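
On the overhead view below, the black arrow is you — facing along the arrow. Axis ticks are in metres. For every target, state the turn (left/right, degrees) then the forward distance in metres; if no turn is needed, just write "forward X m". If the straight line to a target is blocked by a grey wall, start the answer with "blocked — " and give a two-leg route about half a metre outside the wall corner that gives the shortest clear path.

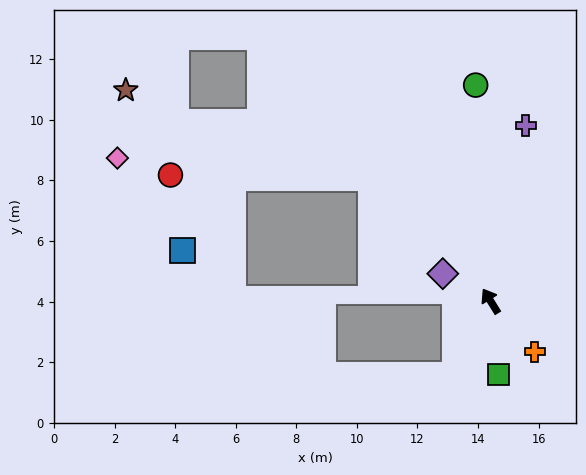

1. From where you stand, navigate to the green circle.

turn right 28°, forward 7.1 m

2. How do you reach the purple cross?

turn right 43°, forward 5.9 m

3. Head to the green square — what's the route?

turn left 154°, forward 2.4 m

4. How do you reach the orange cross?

turn right 171°, forward 2.2 m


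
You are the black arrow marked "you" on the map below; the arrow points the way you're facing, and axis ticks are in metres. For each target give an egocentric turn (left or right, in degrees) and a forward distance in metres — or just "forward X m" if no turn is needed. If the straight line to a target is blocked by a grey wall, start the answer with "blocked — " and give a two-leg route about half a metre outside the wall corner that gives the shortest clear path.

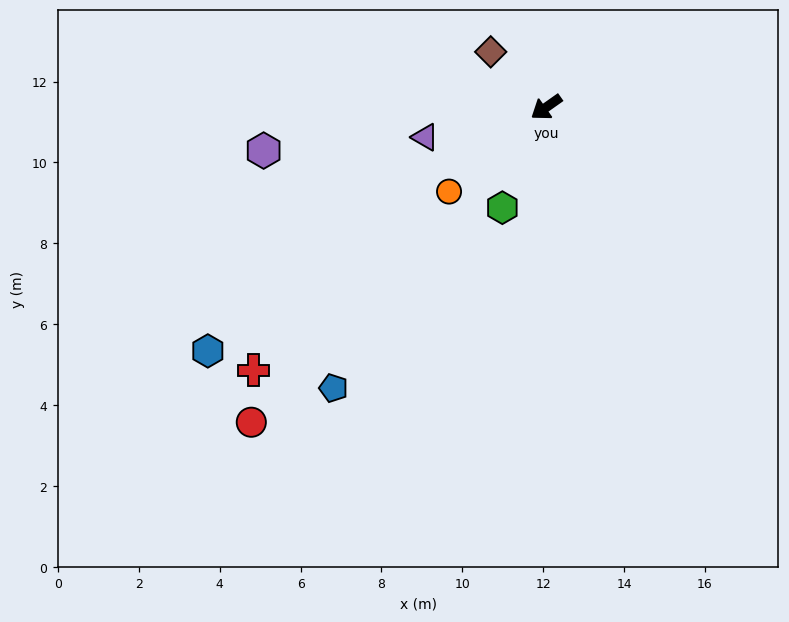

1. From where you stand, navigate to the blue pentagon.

turn left 18°, forward 8.7 m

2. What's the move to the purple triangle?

turn right 21°, forward 3.1 m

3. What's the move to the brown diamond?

turn right 80°, forward 1.9 m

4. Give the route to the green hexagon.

turn left 31°, forward 2.7 m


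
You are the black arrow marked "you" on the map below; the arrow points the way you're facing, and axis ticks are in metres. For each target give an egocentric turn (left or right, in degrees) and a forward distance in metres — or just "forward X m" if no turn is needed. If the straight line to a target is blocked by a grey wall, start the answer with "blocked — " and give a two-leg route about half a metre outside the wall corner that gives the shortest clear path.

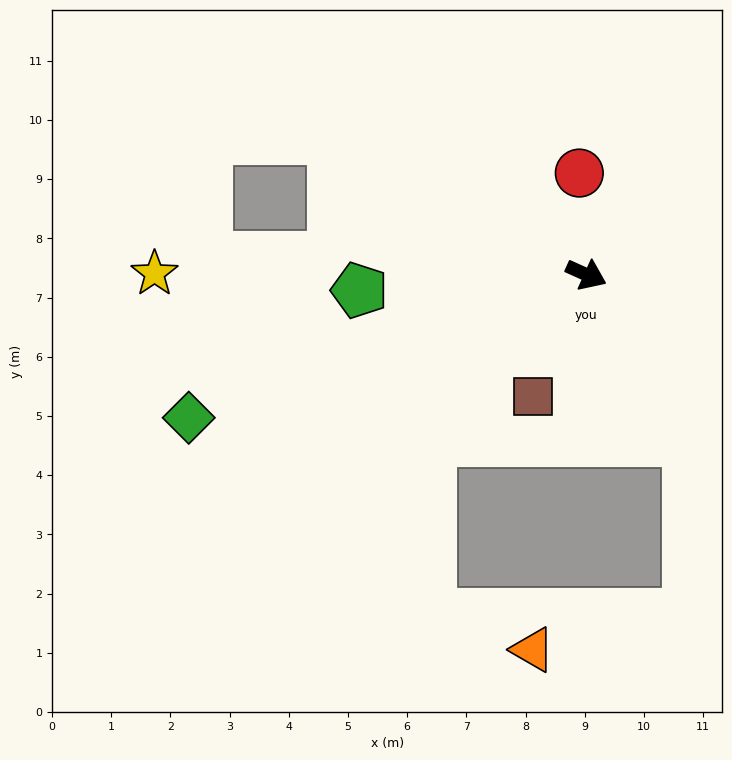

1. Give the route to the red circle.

turn left 118°, forward 1.7 m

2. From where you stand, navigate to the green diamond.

turn right 136°, forward 7.1 m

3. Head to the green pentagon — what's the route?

turn right 152°, forward 3.8 m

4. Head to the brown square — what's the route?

turn right 89°, forward 2.3 m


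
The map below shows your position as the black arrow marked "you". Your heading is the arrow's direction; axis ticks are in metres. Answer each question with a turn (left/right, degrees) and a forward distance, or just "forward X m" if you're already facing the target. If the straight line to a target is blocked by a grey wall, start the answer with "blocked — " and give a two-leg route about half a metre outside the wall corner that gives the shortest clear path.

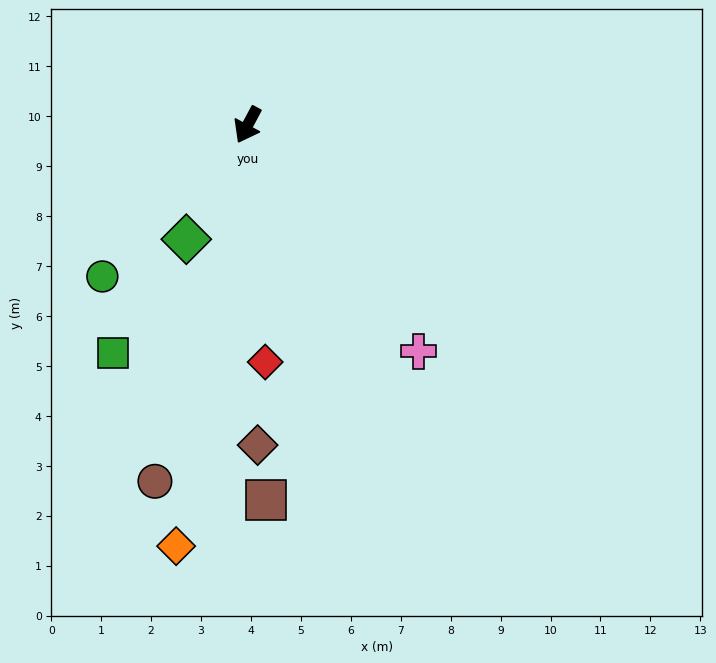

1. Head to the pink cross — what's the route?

turn left 65°, forward 5.7 m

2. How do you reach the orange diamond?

turn left 19°, forward 8.6 m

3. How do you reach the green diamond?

forward 2.6 m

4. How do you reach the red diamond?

turn left 32°, forward 4.8 m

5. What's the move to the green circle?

turn right 16°, forward 4.2 m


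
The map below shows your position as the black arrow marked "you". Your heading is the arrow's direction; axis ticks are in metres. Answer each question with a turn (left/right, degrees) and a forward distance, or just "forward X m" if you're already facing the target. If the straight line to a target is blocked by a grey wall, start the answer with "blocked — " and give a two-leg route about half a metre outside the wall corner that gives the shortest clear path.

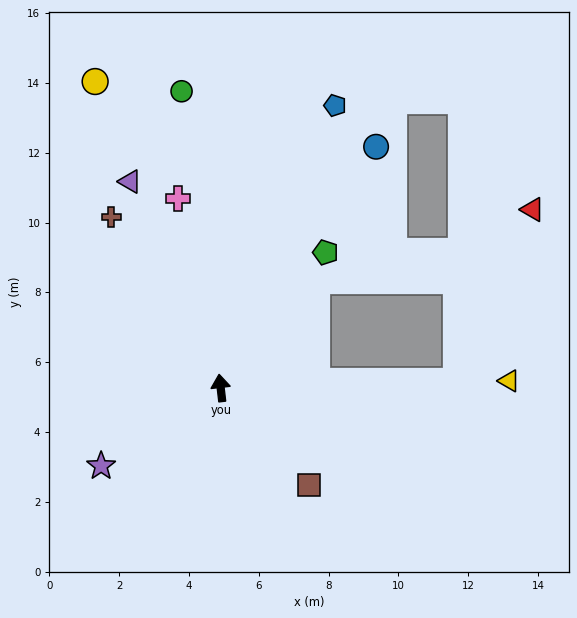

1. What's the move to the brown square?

turn right 144°, forward 3.8 m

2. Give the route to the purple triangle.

turn left 17°, forward 6.5 m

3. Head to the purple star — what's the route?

turn left 117°, forward 4.1 m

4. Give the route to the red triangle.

blocked — turn right 95°, forward 6.8 m, then turn left 65°, forward 5.4 m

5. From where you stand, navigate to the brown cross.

turn left 26°, forward 5.8 m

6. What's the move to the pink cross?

turn left 6°, forward 5.6 m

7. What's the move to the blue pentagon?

turn right 29°, forward 8.7 m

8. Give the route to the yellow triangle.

turn right 95°, forward 8.3 m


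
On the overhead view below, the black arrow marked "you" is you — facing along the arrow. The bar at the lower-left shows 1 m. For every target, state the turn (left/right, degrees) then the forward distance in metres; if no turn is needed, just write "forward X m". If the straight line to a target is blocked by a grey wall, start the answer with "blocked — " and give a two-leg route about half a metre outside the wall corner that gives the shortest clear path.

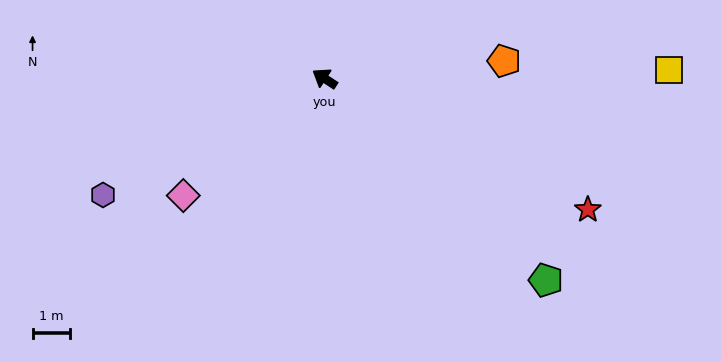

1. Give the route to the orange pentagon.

turn right 141°, forward 4.8 m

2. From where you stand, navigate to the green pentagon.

turn left 171°, forward 8.0 m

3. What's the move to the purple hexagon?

turn left 61°, forward 6.7 m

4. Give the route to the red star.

turn right 173°, forward 7.9 m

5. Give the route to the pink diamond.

turn left 73°, forward 4.9 m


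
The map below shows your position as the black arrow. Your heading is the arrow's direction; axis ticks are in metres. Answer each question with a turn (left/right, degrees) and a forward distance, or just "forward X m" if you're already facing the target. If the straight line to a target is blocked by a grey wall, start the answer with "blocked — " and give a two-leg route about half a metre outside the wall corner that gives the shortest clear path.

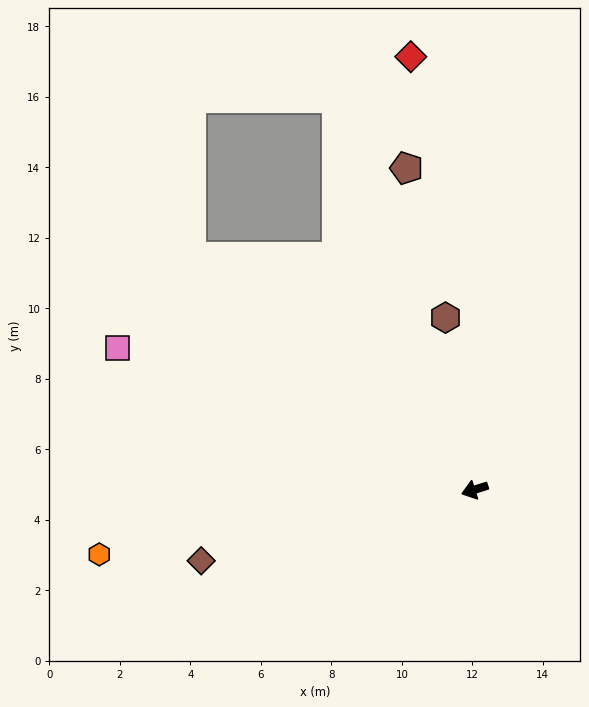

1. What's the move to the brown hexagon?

turn right 98°, forward 5.0 m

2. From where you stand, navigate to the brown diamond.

turn right 3°, forward 8.0 m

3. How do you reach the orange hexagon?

turn right 8°, forward 10.8 m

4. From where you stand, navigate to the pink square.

turn right 39°, forward 10.9 m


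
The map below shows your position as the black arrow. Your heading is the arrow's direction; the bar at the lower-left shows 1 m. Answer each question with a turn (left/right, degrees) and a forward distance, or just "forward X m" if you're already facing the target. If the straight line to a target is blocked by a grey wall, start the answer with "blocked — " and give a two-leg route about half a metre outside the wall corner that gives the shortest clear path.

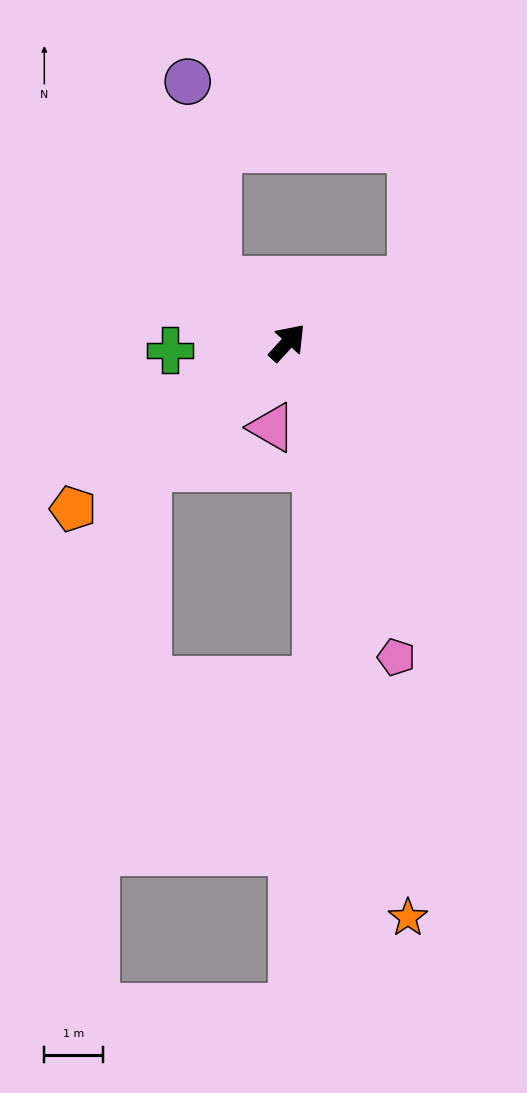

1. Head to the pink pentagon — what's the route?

turn right 118°, forward 5.6 m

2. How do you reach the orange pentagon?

turn left 170°, forward 4.6 m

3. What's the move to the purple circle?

blocked — turn left 92°, forward 1.6 m, then turn right 41°, forward 3.4 m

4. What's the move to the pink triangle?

turn right 148°, forward 1.5 m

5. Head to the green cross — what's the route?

turn left 136°, forward 2.0 m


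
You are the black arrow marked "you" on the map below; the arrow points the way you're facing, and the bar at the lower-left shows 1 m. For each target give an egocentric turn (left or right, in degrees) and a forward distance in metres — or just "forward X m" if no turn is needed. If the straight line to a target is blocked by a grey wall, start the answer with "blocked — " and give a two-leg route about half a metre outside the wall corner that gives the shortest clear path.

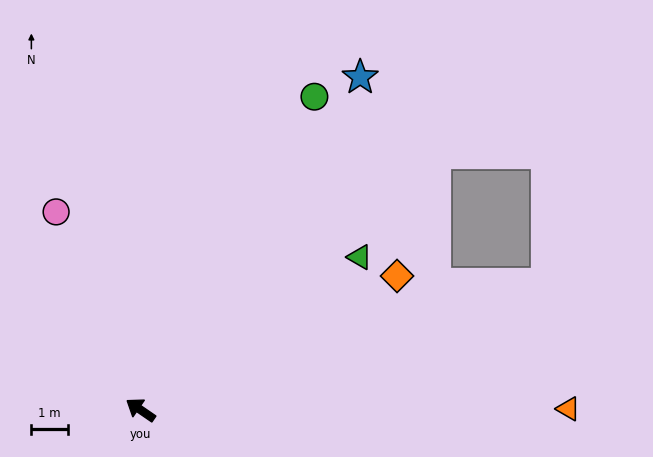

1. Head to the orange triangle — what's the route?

turn right 145°, forward 11.6 m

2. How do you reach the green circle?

turn right 85°, forward 9.7 m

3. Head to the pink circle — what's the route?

turn right 32°, forward 5.9 m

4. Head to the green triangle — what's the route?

turn right 111°, forward 7.3 m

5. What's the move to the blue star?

turn right 89°, forward 10.8 m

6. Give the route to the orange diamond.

turn right 118°, forward 7.9 m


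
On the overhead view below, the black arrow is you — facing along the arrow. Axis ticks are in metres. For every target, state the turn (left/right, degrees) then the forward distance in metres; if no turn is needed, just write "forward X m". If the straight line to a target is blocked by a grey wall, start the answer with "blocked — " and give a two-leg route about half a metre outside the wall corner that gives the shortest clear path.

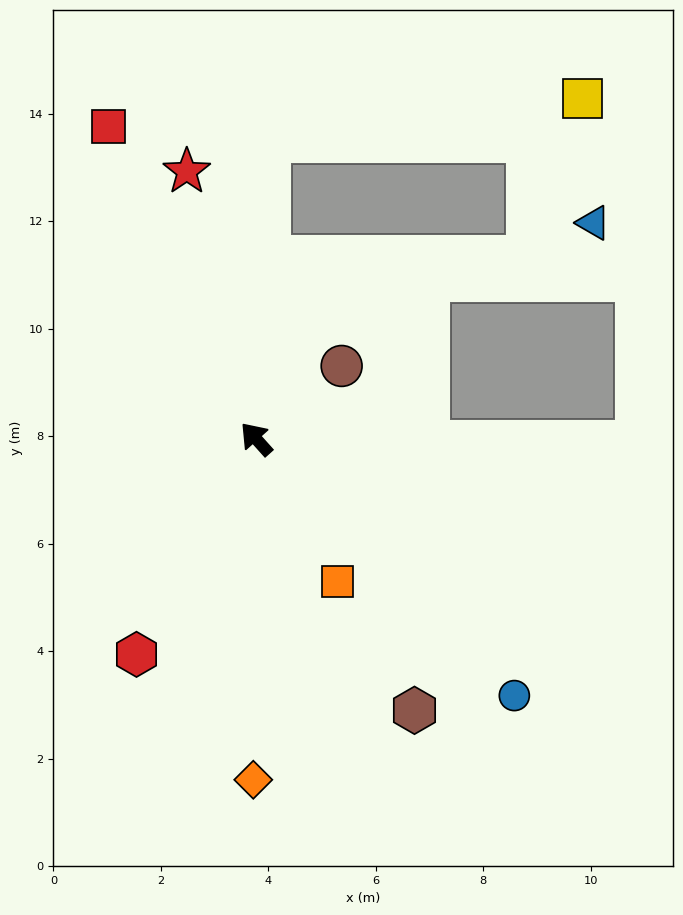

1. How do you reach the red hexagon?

turn left 109°, forward 4.6 m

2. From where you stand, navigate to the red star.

turn right 27°, forward 5.1 m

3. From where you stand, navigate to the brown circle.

turn right 91°, forward 2.1 m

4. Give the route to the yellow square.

blocked — turn right 44°, forward 5.6 m, then turn right 80°, forward 5.9 m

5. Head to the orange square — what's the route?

turn left 168°, forward 3.1 m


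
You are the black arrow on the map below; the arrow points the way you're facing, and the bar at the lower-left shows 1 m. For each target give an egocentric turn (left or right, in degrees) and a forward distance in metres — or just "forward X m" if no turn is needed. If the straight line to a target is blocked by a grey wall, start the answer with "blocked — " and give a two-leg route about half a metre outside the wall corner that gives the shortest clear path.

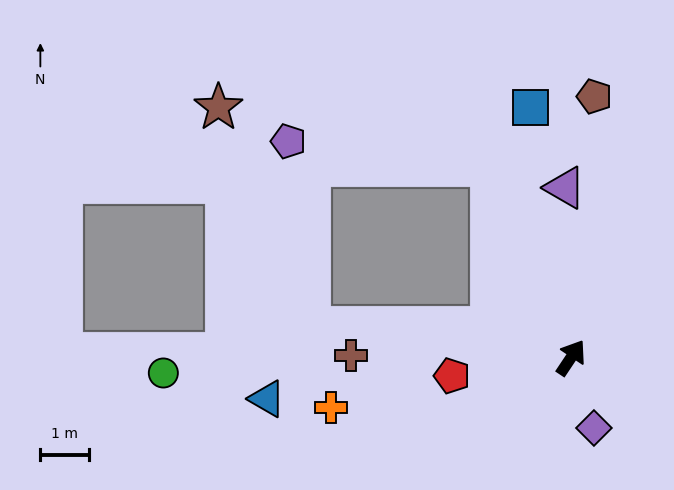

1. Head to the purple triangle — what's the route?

turn left 36°, forward 3.5 m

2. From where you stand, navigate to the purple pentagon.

blocked — turn left 56°, forward 4.3 m, then turn left 61°, forward 4.2 m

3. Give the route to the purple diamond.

turn right 128°, forward 1.5 m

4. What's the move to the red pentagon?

turn left 132°, forward 2.5 m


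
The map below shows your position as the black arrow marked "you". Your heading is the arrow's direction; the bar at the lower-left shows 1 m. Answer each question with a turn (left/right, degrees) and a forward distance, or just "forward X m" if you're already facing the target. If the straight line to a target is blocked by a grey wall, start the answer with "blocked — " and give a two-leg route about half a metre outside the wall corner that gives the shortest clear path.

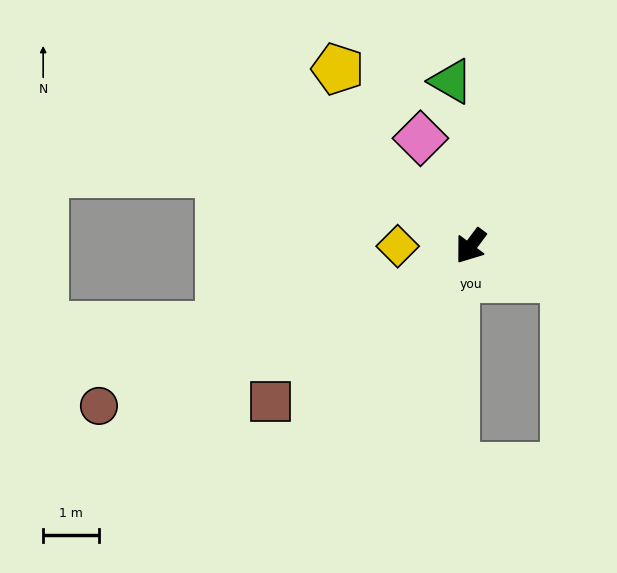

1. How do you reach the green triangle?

turn right 137°, forward 3.0 m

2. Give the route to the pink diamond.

turn right 118°, forward 2.1 m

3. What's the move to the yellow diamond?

turn right 53°, forward 1.3 m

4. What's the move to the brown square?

turn right 15°, forward 4.6 m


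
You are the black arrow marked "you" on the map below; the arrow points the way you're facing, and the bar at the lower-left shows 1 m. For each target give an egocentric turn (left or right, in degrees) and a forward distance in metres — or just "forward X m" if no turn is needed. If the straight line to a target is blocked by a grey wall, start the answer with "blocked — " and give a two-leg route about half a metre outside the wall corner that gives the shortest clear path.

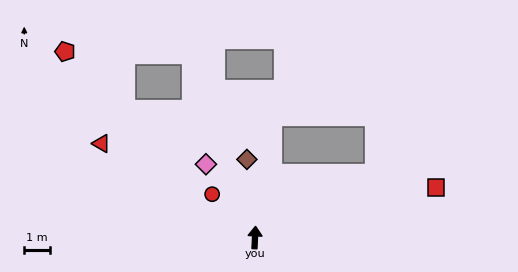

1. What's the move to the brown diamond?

turn left 9°, forward 3.1 m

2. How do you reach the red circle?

turn left 48°, forward 2.4 m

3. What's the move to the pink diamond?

turn left 37°, forward 3.5 m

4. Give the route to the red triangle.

turn left 61°, forward 7.1 m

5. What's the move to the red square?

turn right 72°, forward 7.4 m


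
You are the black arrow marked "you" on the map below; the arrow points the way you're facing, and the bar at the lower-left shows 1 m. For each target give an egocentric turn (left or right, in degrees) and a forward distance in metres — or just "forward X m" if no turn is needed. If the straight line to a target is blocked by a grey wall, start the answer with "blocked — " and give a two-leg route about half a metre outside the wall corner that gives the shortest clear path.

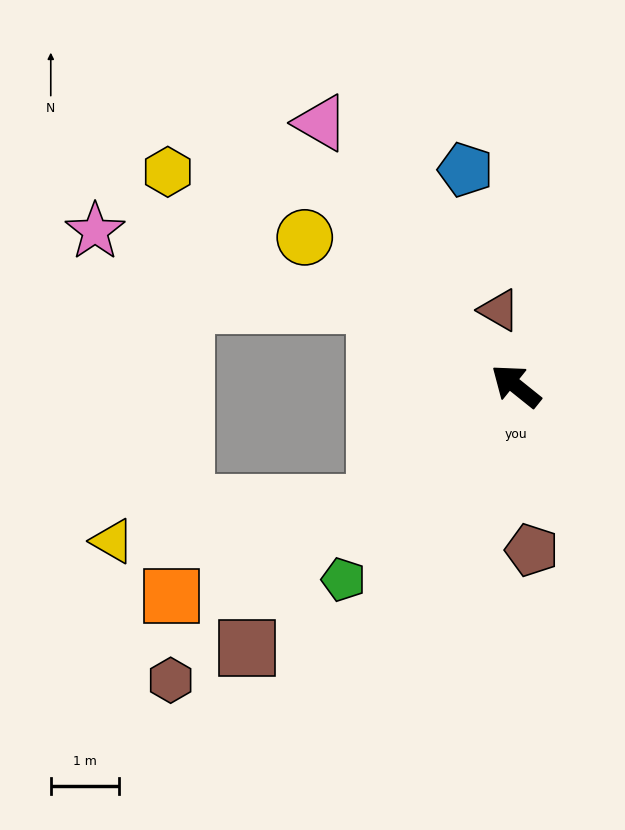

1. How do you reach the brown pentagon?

turn left 134°, forward 2.4 m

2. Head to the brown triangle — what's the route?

turn right 39°, forward 1.1 m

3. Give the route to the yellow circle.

turn left 4°, forward 3.8 m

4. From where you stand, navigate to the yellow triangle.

blocked — turn left 79°, forward 2.7 m, then turn right 32°, forward 3.9 m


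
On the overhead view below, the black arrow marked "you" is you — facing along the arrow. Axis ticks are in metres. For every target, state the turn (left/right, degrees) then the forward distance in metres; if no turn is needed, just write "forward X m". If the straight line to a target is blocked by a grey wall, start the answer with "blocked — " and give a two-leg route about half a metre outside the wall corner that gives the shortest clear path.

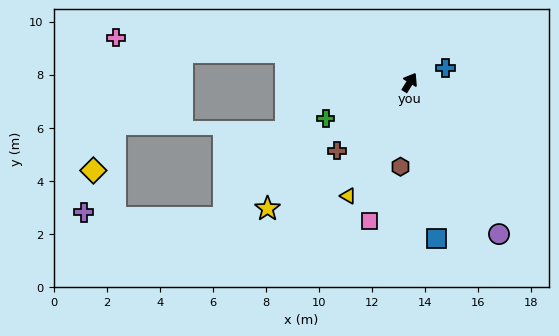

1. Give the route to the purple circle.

turn right 118°, forward 6.6 m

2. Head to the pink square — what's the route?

turn right 165°, forward 5.4 m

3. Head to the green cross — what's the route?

turn left 145°, forward 3.4 m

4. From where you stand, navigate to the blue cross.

turn right 36°, forward 1.4 m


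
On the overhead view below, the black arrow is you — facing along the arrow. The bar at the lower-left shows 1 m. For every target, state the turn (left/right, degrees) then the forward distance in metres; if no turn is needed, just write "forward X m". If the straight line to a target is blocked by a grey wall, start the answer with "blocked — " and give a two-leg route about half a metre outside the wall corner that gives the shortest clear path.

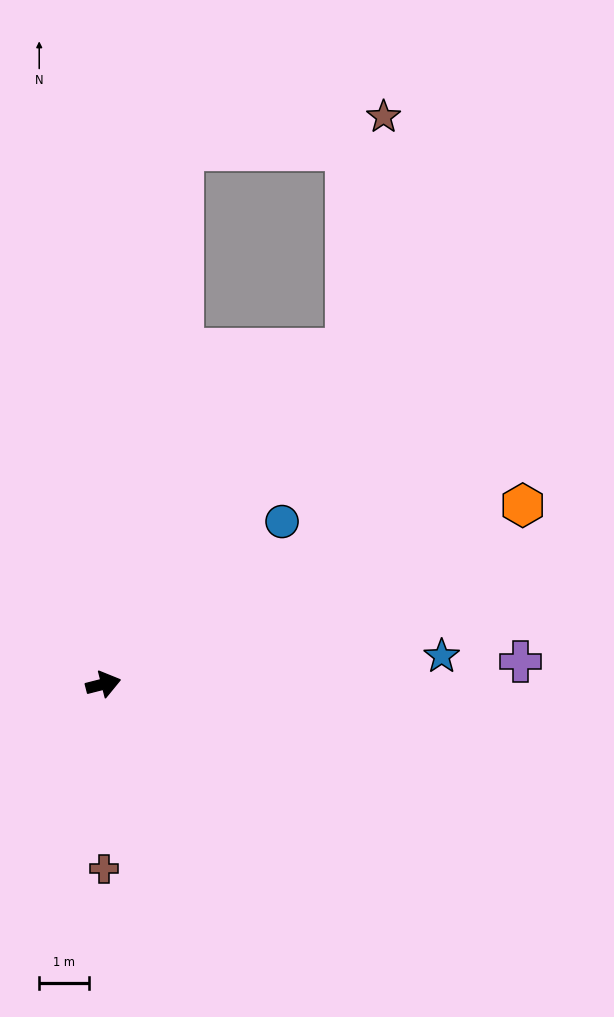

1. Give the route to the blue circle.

turn left 28°, forward 4.8 m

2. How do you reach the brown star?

blocked — turn left 40°, forward 8.3 m, then turn left 27°, forward 4.7 m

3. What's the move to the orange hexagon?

turn left 9°, forward 9.1 m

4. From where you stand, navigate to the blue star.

turn right 10°, forward 6.8 m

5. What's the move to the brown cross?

turn right 104°, forward 3.7 m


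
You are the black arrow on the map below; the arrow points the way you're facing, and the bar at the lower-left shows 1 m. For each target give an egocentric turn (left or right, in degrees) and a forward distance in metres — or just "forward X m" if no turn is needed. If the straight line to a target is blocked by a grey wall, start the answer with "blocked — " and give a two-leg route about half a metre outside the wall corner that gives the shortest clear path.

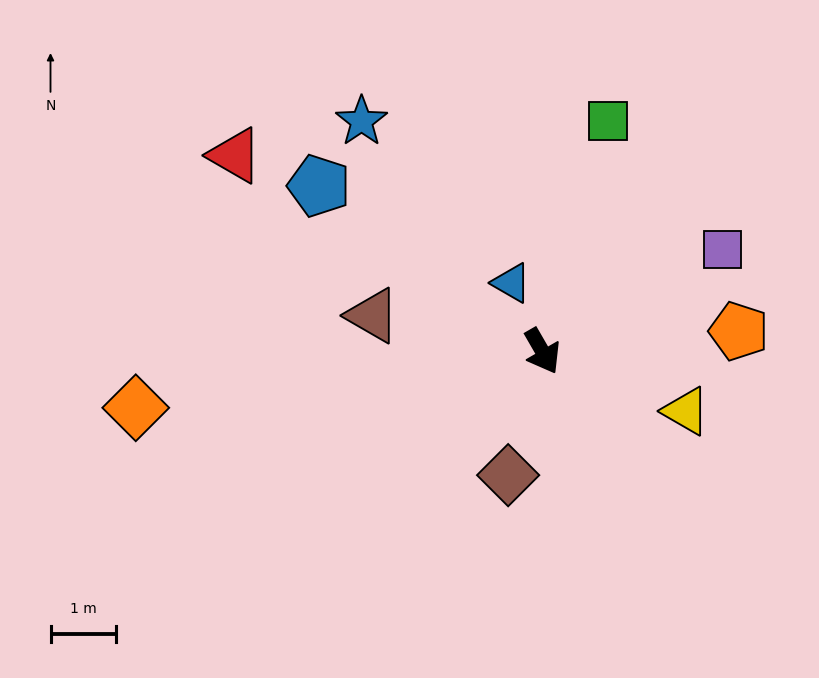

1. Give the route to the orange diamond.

turn right 112°, forward 6.2 m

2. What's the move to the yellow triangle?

turn left 37°, forward 2.4 m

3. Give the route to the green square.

turn left 134°, forward 3.6 m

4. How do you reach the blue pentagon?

turn right 157°, forward 4.2 m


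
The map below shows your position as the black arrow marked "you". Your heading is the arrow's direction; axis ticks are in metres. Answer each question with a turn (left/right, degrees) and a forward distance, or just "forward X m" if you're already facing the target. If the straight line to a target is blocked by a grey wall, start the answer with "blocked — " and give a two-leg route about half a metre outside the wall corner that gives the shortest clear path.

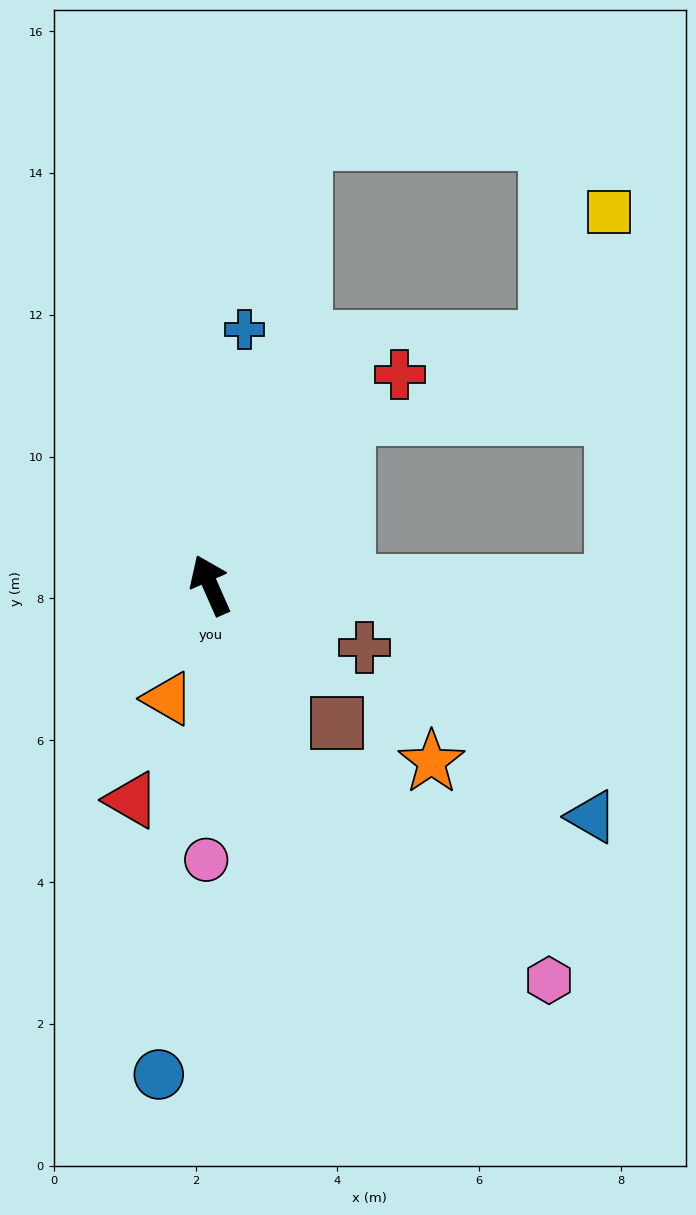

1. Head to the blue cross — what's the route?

turn right 31°, forward 3.6 m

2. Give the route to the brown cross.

turn right 136°, forward 2.3 m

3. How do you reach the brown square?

turn right 161°, forward 2.6 m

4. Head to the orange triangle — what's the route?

turn left 136°, forward 1.7 m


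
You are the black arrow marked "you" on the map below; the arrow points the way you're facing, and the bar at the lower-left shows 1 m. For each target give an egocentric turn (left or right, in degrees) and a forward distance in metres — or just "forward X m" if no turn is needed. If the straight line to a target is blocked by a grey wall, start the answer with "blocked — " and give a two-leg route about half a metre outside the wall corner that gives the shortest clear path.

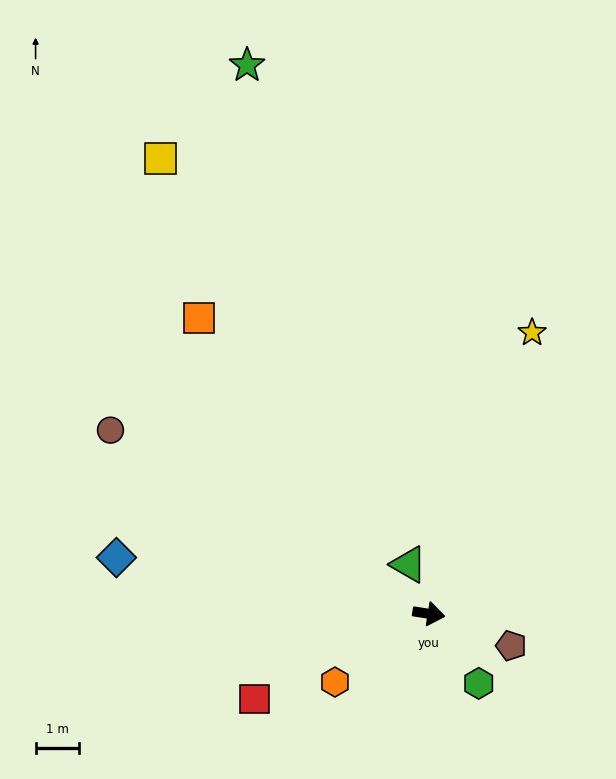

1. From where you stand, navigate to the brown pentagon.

turn right 12°, forward 2.0 m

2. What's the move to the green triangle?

turn left 121°, forward 1.2 m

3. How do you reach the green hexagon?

turn right 45°, forward 2.0 m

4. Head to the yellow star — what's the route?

turn left 79°, forward 6.9 m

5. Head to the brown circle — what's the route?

turn left 159°, forward 8.5 m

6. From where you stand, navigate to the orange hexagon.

turn right 135°, forward 2.7 m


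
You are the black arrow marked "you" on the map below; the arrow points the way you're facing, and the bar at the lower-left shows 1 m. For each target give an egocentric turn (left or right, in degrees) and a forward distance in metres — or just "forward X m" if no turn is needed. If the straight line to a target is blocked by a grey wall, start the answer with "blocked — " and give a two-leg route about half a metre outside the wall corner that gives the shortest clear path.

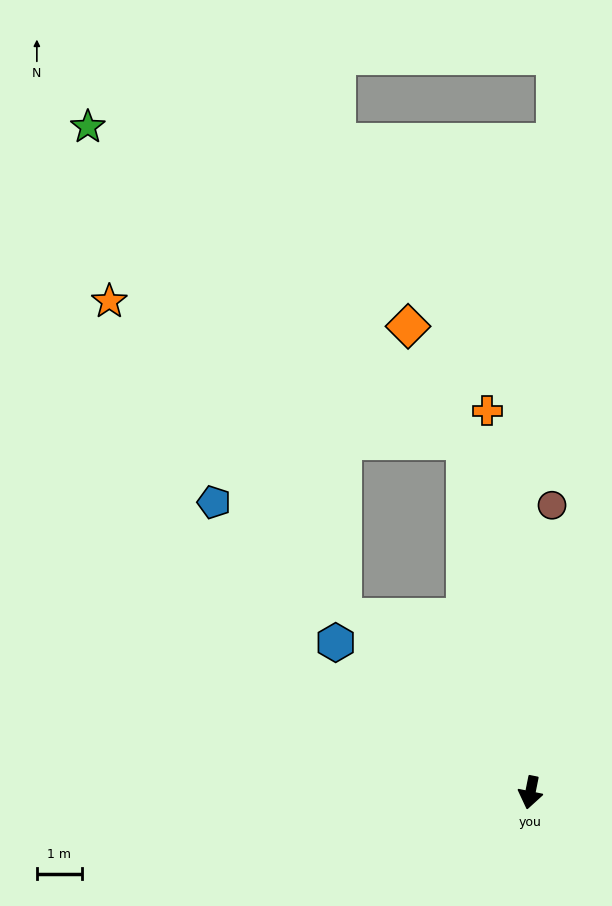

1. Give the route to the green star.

blocked — turn right 158°, forward 8.0 m, then turn left 40°, forward 11.0 m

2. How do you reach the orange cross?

turn right 162°, forward 8.6 m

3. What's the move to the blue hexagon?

turn right 116°, forward 5.5 m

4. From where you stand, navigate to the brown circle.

turn right 173°, forward 6.4 m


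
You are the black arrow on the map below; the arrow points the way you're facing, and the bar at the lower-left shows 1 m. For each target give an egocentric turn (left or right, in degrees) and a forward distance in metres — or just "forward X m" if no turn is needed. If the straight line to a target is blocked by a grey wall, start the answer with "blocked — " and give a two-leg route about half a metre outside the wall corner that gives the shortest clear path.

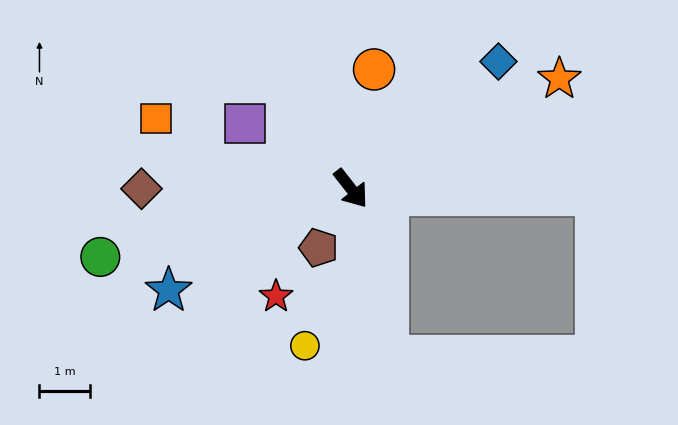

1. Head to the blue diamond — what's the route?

turn left 93°, forward 3.8 m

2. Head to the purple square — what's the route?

turn right 160°, forward 2.4 m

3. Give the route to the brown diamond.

turn right 128°, forward 4.1 m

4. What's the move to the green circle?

turn right 113°, forward 5.1 m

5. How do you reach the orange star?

turn left 80°, forward 4.6 m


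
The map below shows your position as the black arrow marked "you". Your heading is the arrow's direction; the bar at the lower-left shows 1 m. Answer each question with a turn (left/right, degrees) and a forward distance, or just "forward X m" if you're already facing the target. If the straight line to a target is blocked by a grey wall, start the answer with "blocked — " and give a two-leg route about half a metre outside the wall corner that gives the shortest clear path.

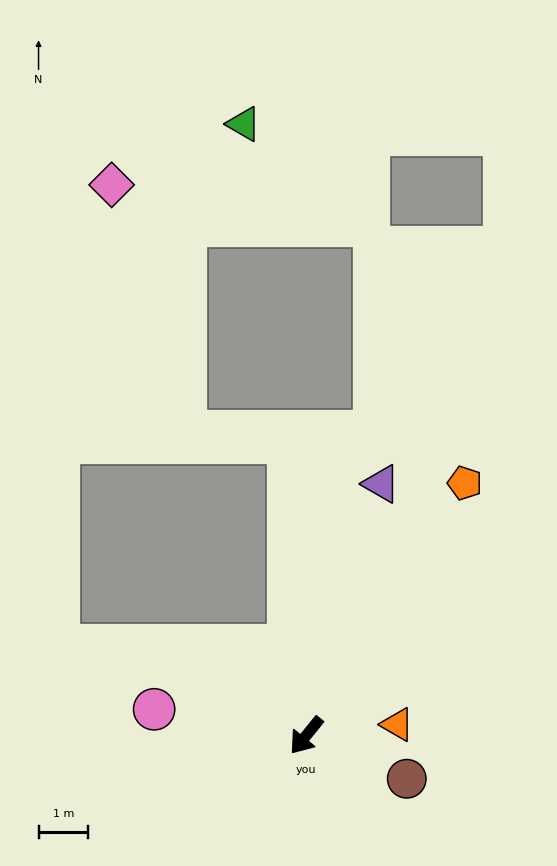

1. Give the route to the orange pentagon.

turn right 173°, forward 6.0 m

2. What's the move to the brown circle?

turn left 106°, forward 2.2 m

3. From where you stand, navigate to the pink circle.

turn right 61°, forward 3.1 m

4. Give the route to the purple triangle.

turn right 158°, forward 5.3 m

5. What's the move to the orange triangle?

turn left 136°, forward 1.9 m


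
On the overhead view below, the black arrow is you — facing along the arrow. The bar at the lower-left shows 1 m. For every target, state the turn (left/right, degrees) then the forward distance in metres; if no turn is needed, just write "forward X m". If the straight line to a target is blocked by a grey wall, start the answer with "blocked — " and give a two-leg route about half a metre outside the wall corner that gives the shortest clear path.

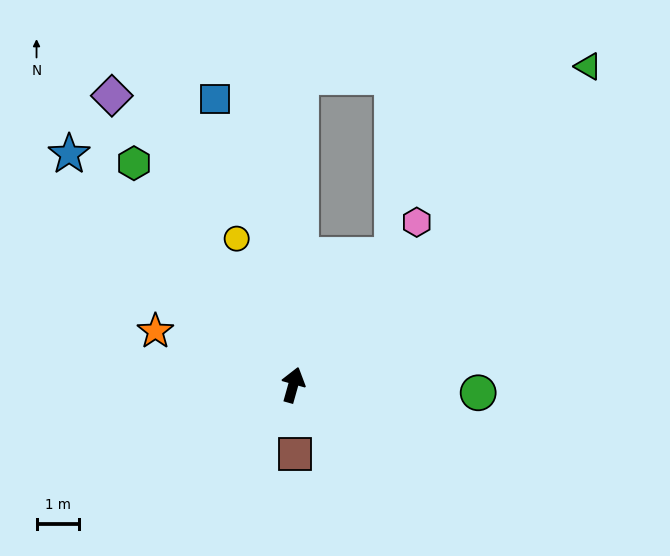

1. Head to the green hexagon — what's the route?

turn left 51°, forward 6.4 m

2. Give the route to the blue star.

turn left 60°, forward 7.5 m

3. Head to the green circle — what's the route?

turn right 77°, forward 4.3 m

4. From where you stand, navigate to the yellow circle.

turn left 37°, forward 3.7 m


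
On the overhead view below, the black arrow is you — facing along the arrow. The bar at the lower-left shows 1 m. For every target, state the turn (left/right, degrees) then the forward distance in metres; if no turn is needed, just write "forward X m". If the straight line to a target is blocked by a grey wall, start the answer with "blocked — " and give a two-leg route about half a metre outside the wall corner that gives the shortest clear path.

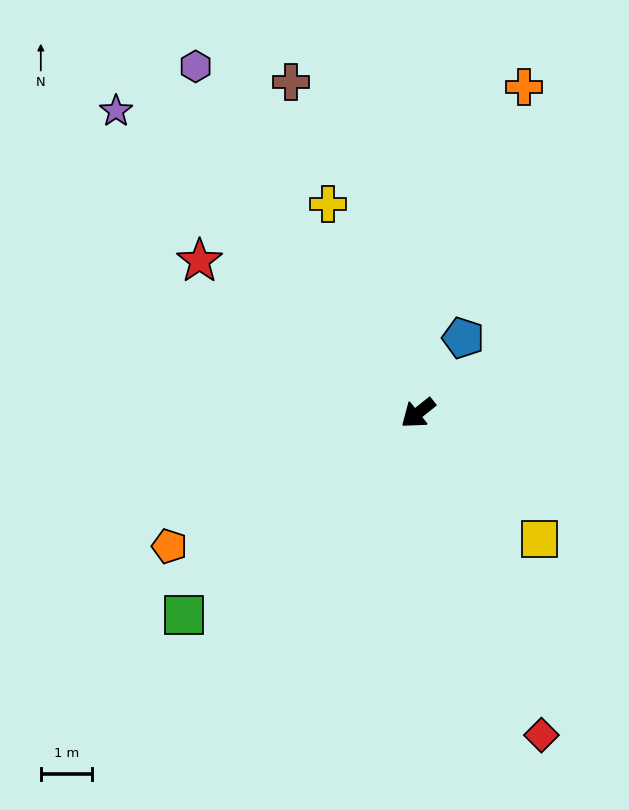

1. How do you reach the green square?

turn left 2°, forward 6.1 m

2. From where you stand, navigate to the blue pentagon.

turn right 160°, forward 1.7 m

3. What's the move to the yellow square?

turn left 95°, forward 3.5 m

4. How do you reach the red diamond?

turn left 72°, forward 6.8 m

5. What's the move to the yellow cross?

turn right 105°, forward 4.5 m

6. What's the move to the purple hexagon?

turn right 96°, forward 8.1 m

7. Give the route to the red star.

turn right 74°, forward 5.2 m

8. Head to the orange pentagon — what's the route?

turn right 10°, forward 5.6 m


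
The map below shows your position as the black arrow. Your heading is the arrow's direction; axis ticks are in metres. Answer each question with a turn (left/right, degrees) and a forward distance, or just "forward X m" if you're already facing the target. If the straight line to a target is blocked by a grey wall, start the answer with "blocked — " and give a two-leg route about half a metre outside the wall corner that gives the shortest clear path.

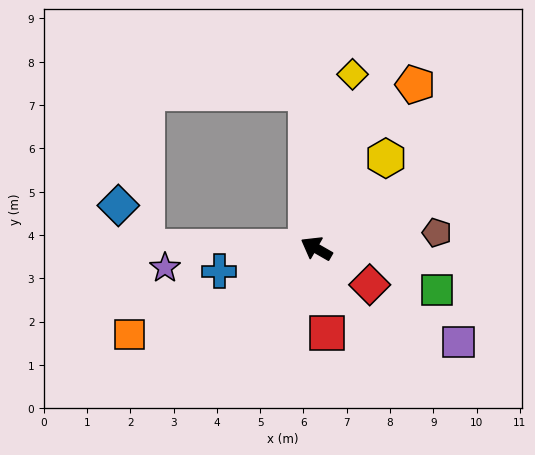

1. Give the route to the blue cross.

turn left 43°, forward 2.3 m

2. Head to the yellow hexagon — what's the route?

turn right 98°, forward 2.6 m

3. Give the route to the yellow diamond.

turn right 72°, forward 4.1 m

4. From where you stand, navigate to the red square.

turn left 127°, forward 2.0 m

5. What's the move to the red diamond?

turn left 176°, forward 1.5 m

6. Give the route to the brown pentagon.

turn right 143°, forward 2.8 m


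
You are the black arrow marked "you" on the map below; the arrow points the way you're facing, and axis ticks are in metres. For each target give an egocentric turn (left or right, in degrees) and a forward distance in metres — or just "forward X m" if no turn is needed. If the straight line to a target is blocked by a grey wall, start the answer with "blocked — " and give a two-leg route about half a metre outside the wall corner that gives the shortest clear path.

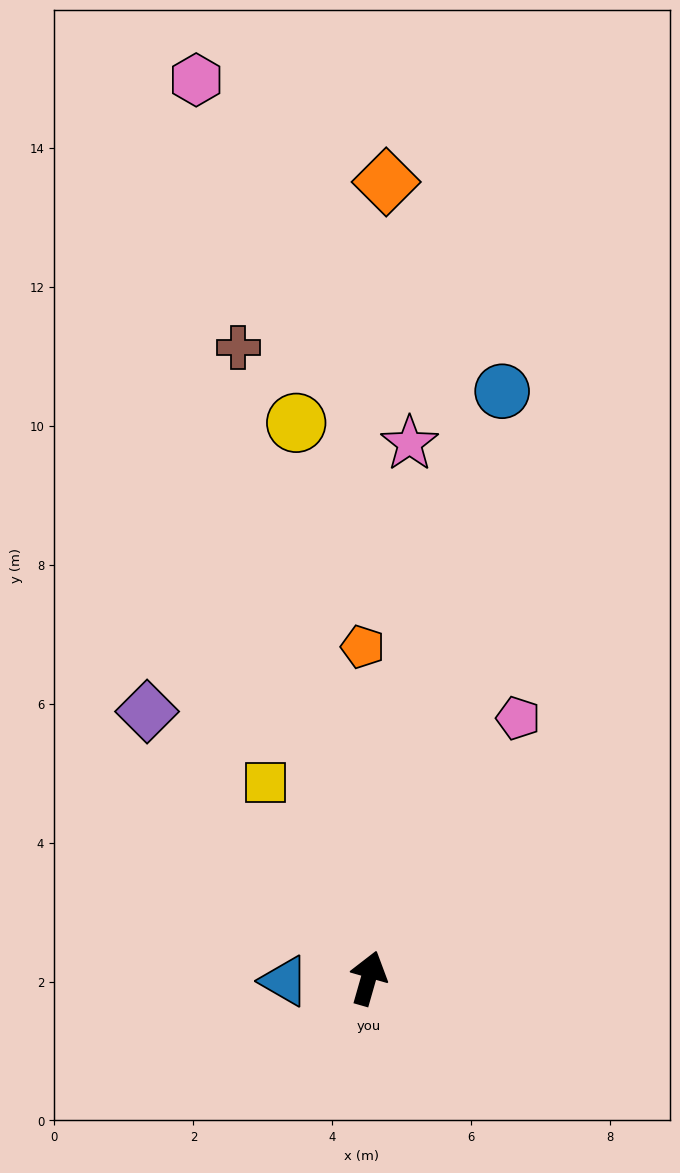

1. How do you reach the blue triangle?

turn left 108°, forward 1.2 m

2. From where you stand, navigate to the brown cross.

turn left 28°, forward 9.3 m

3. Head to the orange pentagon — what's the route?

turn left 17°, forward 4.8 m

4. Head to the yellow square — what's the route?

turn left 44°, forward 3.2 m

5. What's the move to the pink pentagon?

turn right 14°, forward 4.3 m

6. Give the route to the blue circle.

turn left 3°, forward 8.7 m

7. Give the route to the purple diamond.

turn left 56°, forward 5.0 m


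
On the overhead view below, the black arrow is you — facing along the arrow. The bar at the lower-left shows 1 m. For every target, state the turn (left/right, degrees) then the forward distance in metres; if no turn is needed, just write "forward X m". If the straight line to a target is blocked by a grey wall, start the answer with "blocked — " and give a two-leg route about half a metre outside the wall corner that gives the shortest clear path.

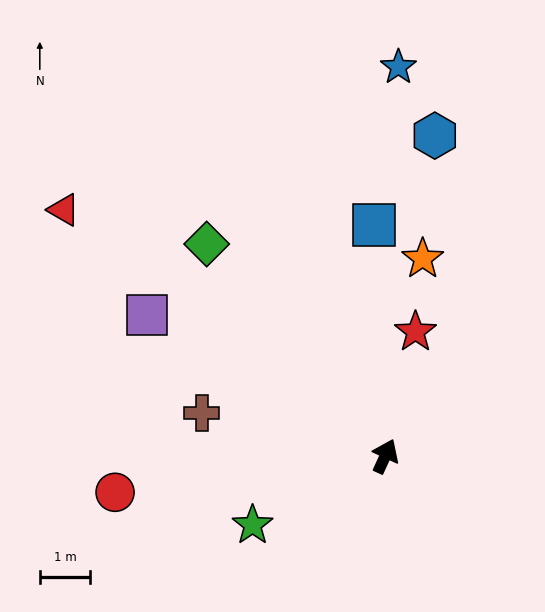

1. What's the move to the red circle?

turn left 122°, forward 5.4 m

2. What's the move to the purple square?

turn left 84°, forward 5.5 m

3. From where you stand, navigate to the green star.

turn left 142°, forward 3.0 m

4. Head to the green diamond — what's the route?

turn left 65°, forward 5.5 m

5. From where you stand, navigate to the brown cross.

turn left 101°, forward 3.7 m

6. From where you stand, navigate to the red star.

turn left 11°, forward 2.5 m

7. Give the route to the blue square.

turn left 27°, forward 4.6 m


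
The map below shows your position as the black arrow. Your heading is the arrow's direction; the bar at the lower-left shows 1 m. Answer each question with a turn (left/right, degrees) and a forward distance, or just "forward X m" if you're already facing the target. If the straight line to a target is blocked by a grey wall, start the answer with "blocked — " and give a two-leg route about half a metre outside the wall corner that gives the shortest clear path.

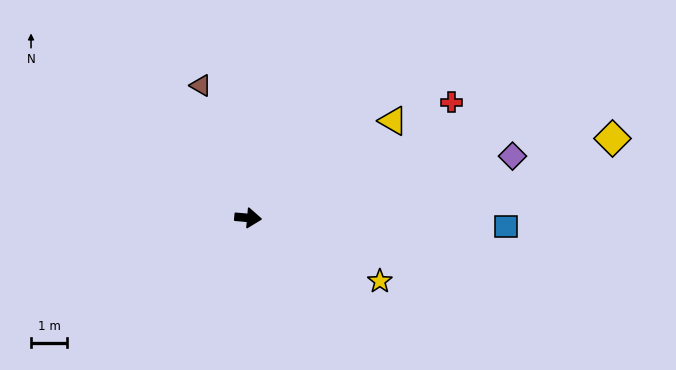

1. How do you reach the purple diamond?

turn left 18°, forward 7.6 m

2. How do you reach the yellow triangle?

turn left 39°, forward 4.9 m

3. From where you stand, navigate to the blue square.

turn left 3°, forward 7.2 m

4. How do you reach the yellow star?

turn right 21°, forward 4.1 m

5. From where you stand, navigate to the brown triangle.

turn left 115°, forward 3.9 m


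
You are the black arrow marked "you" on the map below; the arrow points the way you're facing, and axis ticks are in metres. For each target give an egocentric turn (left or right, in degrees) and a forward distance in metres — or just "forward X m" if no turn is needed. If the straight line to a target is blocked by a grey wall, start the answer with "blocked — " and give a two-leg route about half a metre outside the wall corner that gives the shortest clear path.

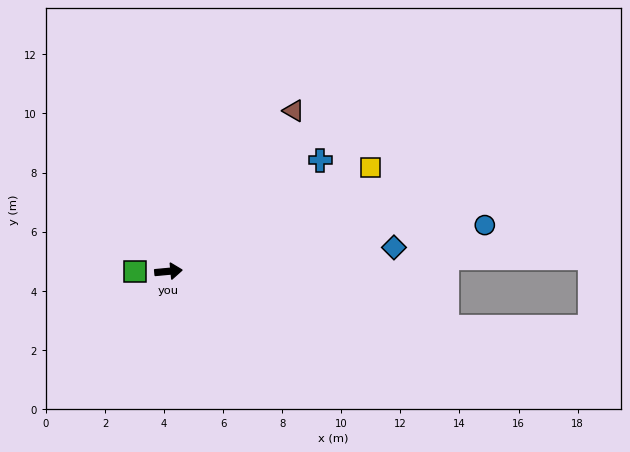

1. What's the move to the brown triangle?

turn left 47°, forward 6.9 m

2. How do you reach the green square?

turn left 175°, forward 1.1 m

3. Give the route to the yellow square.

turn left 22°, forward 7.7 m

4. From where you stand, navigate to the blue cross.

turn left 31°, forward 6.4 m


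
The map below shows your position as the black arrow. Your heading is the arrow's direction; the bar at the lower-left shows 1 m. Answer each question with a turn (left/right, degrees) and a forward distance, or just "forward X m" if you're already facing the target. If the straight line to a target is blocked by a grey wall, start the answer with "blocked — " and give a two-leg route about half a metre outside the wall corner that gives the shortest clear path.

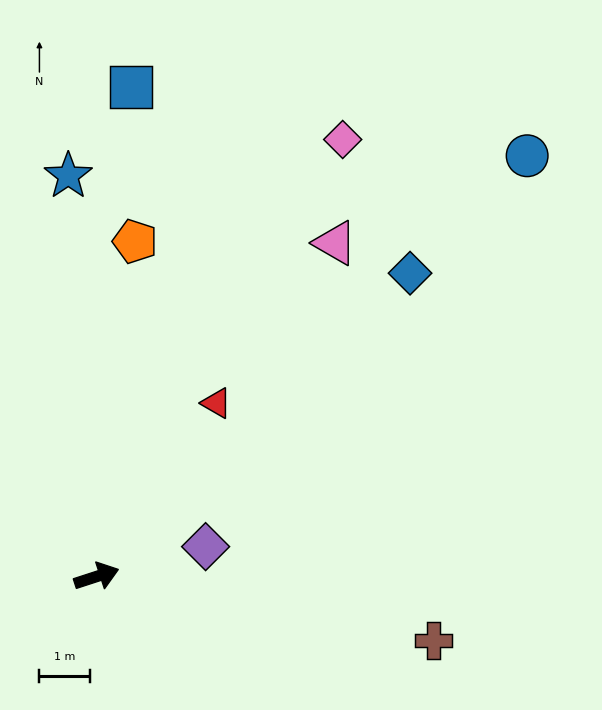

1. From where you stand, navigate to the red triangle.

turn left 37°, forward 4.1 m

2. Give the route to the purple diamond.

turn right 3°, forward 2.2 m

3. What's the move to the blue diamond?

turn left 26°, forward 8.6 m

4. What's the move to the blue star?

turn left 76°, forward 7.9 m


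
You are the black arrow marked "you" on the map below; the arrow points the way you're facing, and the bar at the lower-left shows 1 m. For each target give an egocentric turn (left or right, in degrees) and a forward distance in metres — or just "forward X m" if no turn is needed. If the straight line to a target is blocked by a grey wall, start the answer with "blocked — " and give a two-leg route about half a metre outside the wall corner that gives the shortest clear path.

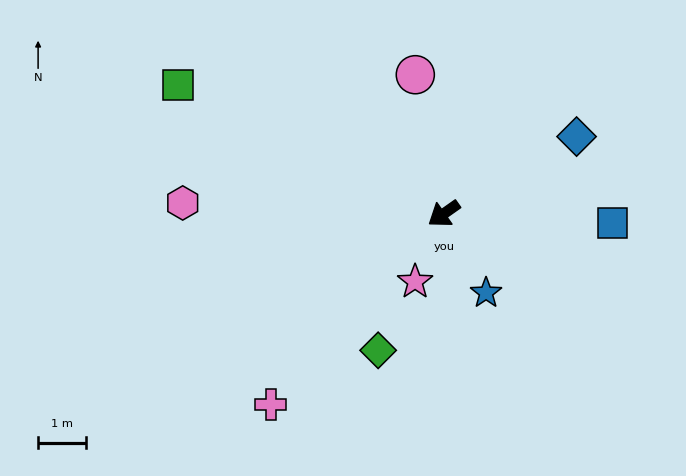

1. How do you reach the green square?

turn right 61°, forward 6.1 m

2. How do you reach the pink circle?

turn right 114°, forward 2.9 m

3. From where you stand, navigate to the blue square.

turn left 142°, forward 3.5 m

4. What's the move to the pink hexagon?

turn right 38°, forward 5.4 m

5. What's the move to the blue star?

turn left 83°, forward 1.9 m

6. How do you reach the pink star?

turn left 32°, forward 1.5 m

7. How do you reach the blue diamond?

turn left 175°, forward 3.2 m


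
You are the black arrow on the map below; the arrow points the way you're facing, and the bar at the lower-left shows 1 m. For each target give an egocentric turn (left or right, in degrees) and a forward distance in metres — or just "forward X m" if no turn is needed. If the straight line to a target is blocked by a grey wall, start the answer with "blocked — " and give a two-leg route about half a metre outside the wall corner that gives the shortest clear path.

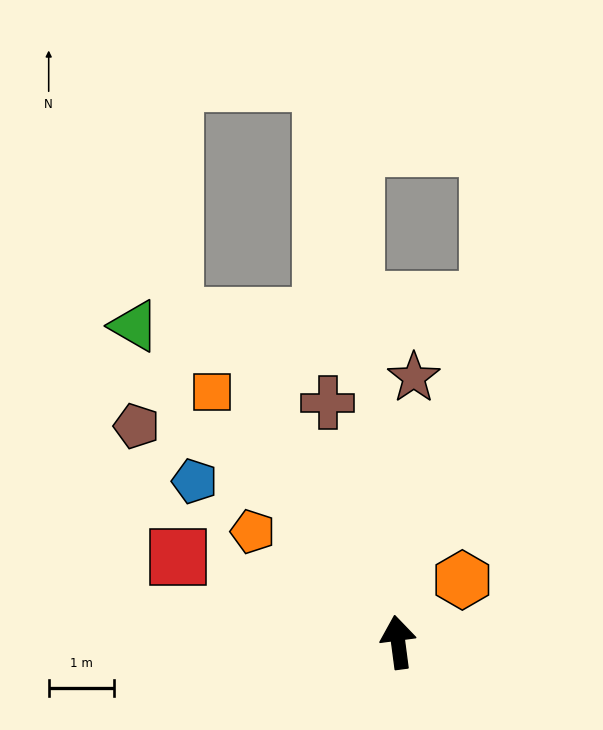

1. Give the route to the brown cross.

turn left 9°, forward 3.8 m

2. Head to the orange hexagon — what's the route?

turn right 53°, forward 1.4 m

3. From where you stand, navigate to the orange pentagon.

turn left 45°, forward 2.8 m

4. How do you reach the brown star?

turn right 11°, forward 4.1 m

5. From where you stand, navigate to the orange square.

turn left 29°, forward 4.8 m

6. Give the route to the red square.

turn left 61°, forward 3.6 m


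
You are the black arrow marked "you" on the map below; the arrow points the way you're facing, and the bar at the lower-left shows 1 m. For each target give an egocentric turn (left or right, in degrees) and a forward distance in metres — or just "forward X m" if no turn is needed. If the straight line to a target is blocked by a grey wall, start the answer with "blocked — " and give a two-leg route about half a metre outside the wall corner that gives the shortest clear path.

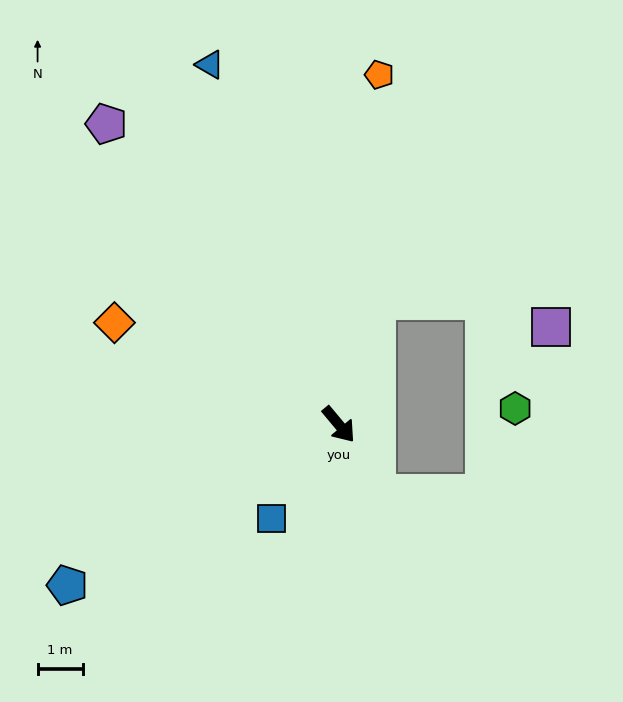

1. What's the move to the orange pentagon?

turn left 134°, forward 7.8 m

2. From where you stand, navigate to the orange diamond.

turn right 154°, forward 5.5 m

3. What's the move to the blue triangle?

turn left 160°, forward 8.5 m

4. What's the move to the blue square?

turn right 76°, forward 2.6 m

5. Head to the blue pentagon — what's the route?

turn right 99°, forward 7.0 m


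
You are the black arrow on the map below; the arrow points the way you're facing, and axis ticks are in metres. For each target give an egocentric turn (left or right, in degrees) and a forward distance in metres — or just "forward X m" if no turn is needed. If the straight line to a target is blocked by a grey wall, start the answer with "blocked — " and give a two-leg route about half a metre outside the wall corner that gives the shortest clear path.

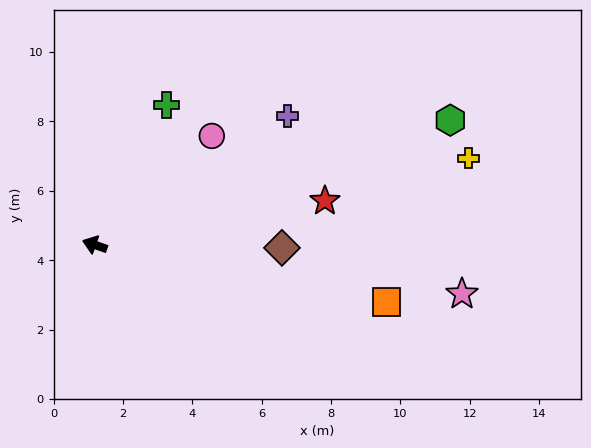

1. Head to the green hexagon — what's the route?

turn right 142°, forward 10.9 m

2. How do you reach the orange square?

turn right 172°, forward 8.6 m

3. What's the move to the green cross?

turn right 98°, forward 4.5 m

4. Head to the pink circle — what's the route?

turn right 118°, forward 4.6 m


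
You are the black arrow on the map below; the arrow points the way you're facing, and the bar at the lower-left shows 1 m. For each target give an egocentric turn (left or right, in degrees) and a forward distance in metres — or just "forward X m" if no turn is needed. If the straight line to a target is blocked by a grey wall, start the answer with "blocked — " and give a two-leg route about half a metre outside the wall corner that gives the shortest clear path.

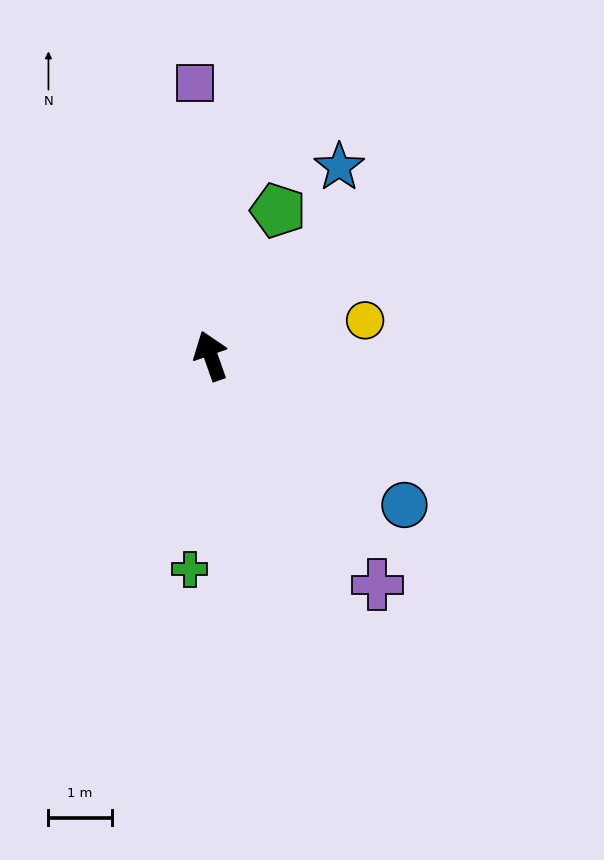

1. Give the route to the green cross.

turn left 155°, forward 3.4 m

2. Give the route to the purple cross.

turn right 163°, forward 4.5 m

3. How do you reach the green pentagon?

turn right 44°, forward 2.5 m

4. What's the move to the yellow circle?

turn right 97°, forward 2.5 m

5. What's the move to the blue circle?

turn right 147°, forward 3.9 m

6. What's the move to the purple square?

turn right 16°, forward 4.3 m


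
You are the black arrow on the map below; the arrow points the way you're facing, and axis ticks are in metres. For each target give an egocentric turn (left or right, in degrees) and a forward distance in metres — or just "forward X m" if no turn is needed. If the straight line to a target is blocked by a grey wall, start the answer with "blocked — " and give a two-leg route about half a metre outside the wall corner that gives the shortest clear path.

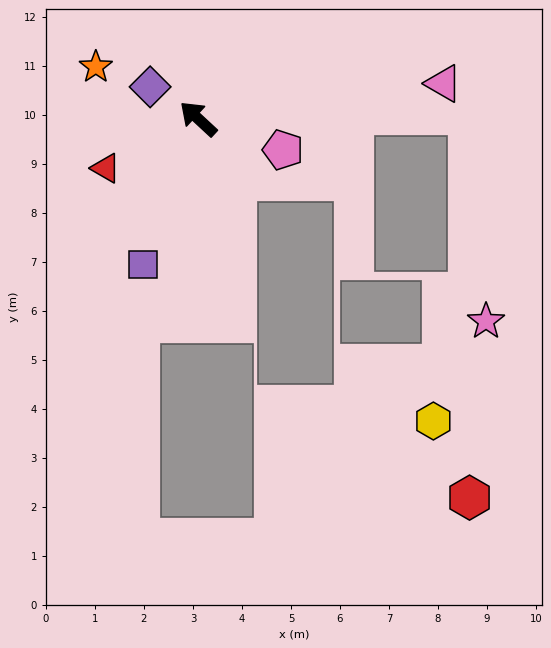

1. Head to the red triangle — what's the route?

turn left 71°, forward 2.1 m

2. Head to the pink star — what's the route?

blocked — turn right 136°, forward 5.5 m, then turn right 86°, forward 4.2 m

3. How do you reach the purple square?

turn left 112°, forward 3.2 m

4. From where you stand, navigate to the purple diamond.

turn left 9°, forward 1.2 m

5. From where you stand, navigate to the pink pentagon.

turn right 157°, forward 1.8 m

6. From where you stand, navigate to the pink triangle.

turn right 129°, forward 5.1 m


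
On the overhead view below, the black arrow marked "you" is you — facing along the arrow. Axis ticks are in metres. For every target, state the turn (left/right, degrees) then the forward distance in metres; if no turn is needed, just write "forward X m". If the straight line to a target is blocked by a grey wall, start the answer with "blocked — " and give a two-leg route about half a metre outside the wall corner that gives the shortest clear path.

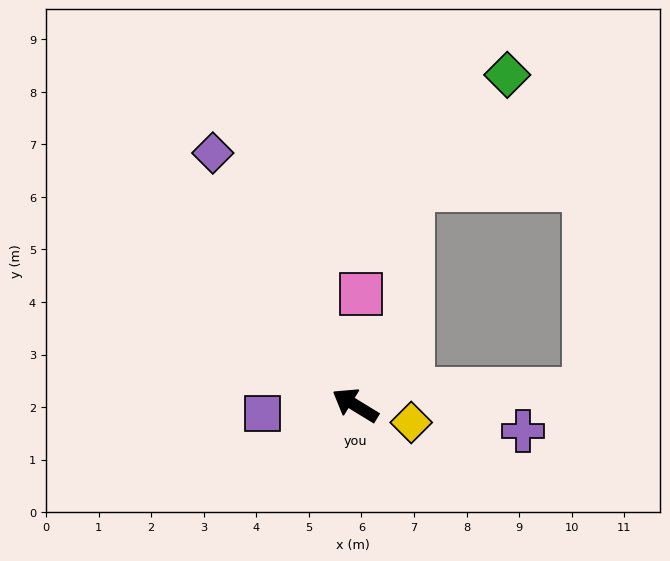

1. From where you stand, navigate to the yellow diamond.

turn right 166°, forward 1.1 m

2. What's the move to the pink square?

turn right 61°, forward 2.1 m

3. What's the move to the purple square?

turn left 37°, forward 1.8 m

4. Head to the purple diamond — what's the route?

turn right 29°, forward 5.5 m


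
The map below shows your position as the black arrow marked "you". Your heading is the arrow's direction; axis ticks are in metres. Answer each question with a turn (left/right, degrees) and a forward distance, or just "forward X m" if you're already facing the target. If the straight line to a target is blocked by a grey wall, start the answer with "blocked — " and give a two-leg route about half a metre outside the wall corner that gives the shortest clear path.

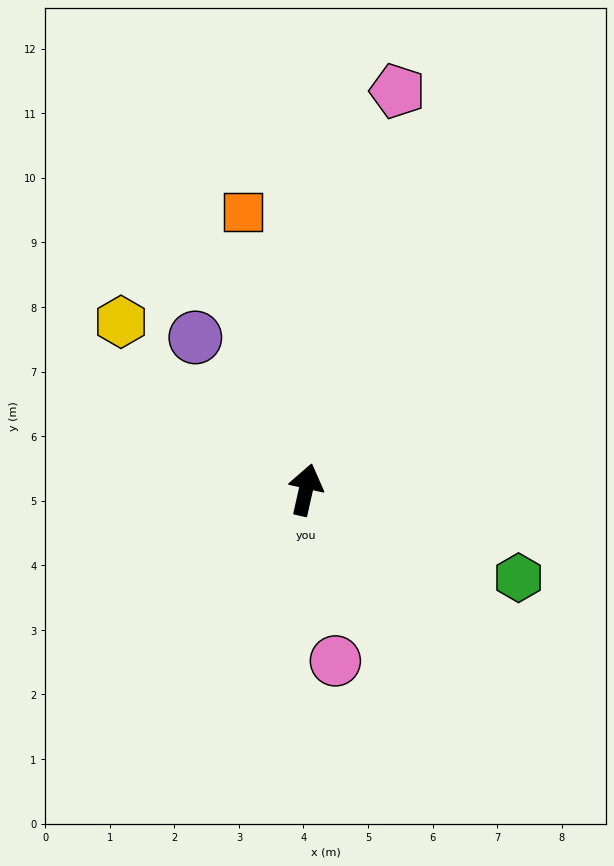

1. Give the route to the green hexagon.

turn right 100°, forward 3.6 m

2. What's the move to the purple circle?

turn left 49°, forward 2.9 m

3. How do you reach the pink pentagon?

forward 6.3 m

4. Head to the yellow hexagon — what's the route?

turn left 60°, forward 3.9 m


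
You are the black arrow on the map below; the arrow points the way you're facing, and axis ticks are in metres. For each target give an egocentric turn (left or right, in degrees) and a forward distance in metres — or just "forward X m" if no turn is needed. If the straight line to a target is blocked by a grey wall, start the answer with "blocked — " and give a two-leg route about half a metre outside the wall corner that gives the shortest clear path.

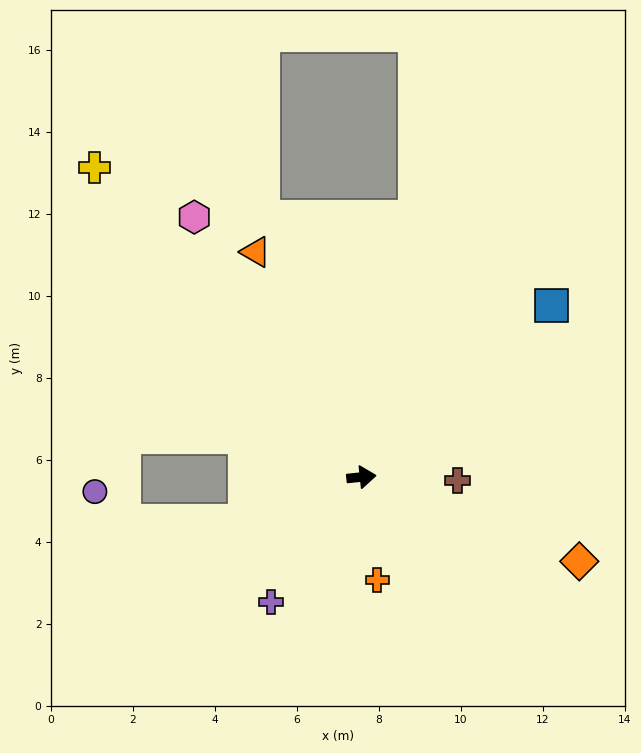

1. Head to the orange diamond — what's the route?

turn right 27°, forward 5.7 m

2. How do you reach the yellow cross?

turn left 125°, forward 10.0 m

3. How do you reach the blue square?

turn left 36°, forward 6.3 m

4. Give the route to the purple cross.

turn right 132°, forward 3.8 m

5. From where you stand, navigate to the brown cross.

turn right 8°, forward 2.3 m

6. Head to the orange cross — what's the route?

turn right 87°, forward 2.5 m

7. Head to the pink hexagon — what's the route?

turn left 117°, forward 7.5 m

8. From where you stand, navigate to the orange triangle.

turn left 109°, forward 6.1 m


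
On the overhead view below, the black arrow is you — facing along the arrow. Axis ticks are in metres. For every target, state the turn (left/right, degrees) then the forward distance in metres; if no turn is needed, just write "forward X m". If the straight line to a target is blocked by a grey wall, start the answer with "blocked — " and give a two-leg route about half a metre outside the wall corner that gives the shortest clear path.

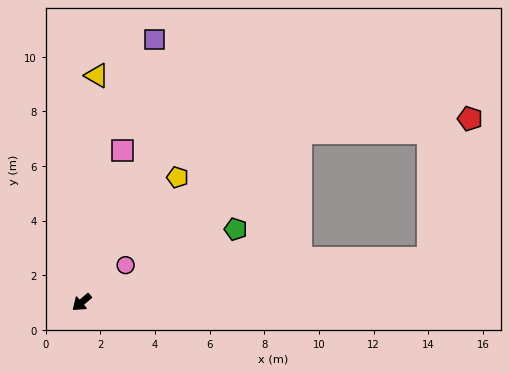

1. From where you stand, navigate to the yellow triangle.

turn right 134°, forward 8.3 m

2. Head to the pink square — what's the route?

turn right 146°, forward 5.8 m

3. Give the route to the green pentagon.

turn left 165°, forward 6.2 m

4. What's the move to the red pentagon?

blocked — turn left 147°, forward 12.8 m, then turn left 66°, forward 5.3 m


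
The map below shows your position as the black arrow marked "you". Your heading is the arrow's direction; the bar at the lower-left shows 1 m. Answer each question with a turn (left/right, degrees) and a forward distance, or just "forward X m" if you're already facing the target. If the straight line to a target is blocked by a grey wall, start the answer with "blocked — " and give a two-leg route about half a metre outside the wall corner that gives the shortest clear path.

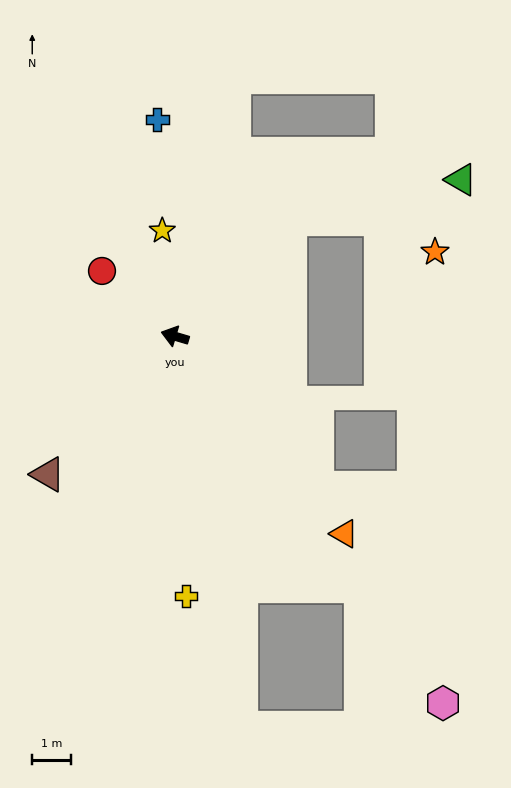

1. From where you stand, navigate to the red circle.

turn right 25°, forward 2.5 m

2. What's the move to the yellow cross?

turn left 109°, forward 6.7 m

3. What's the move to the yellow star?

turn right 67°, forward 2.7 m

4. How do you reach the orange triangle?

turn left 147°, forward 6.7 m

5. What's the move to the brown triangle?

turn left 64°, forward 4.8 m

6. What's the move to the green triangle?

blocked — turn right 118°, forward 4.2 m, then turn right 32°, forward 4.5 m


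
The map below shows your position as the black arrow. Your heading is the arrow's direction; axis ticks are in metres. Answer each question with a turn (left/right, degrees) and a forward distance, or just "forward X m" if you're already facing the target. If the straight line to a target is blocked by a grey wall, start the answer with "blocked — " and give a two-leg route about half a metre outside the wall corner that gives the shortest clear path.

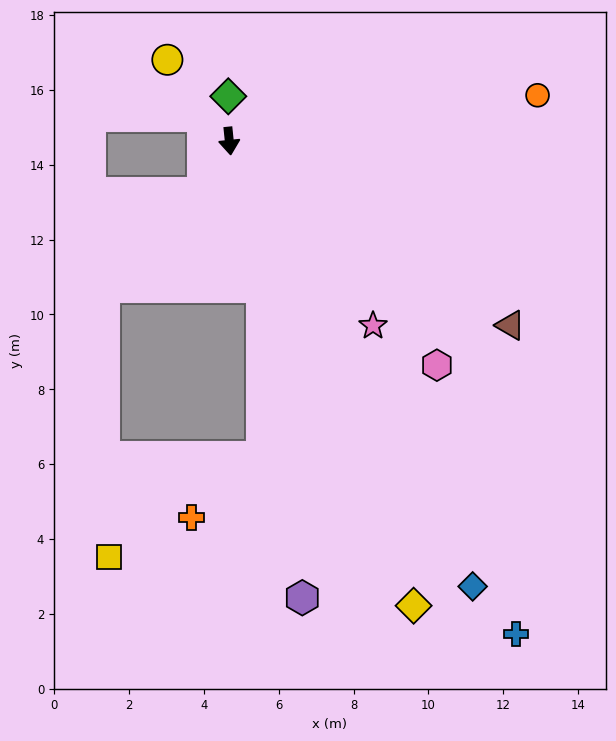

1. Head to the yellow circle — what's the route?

turn right 149°, forward 2.7 m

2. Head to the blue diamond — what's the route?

turn left 23°, forward 13.6 m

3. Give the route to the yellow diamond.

turn left 16°, forward 13.4 m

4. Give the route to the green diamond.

turn left 175°, forward 1.2 m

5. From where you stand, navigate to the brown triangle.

turn left 51°, forward 9.0 m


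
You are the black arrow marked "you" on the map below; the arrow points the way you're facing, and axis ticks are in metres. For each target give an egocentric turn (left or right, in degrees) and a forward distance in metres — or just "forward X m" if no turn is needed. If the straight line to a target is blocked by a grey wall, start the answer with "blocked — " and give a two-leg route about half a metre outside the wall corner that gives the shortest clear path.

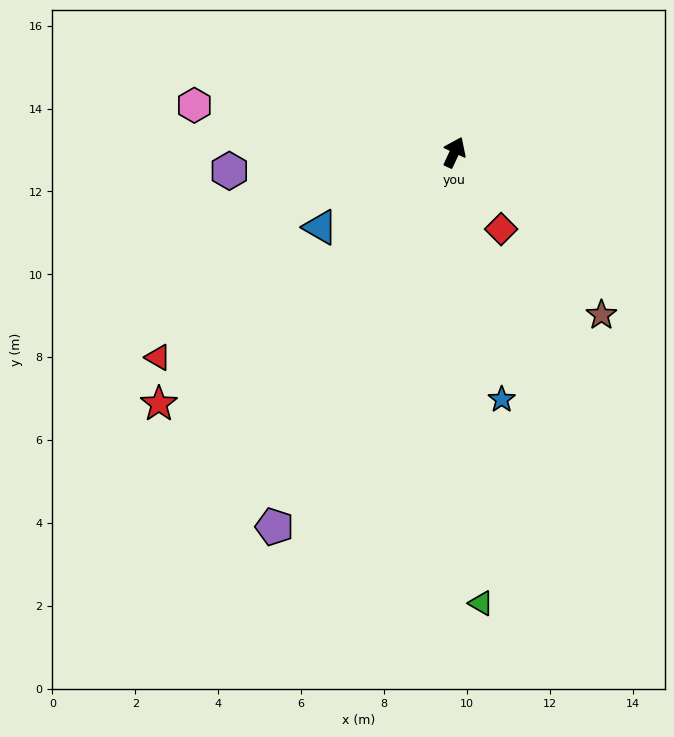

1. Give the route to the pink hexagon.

turn left 105°, forward 6.4 m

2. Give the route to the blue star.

turn right 144°, forward 6.1 m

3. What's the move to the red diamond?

turn right 124°, forward 2.2 m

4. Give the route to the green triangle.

turn right 152°, forward 10.9 m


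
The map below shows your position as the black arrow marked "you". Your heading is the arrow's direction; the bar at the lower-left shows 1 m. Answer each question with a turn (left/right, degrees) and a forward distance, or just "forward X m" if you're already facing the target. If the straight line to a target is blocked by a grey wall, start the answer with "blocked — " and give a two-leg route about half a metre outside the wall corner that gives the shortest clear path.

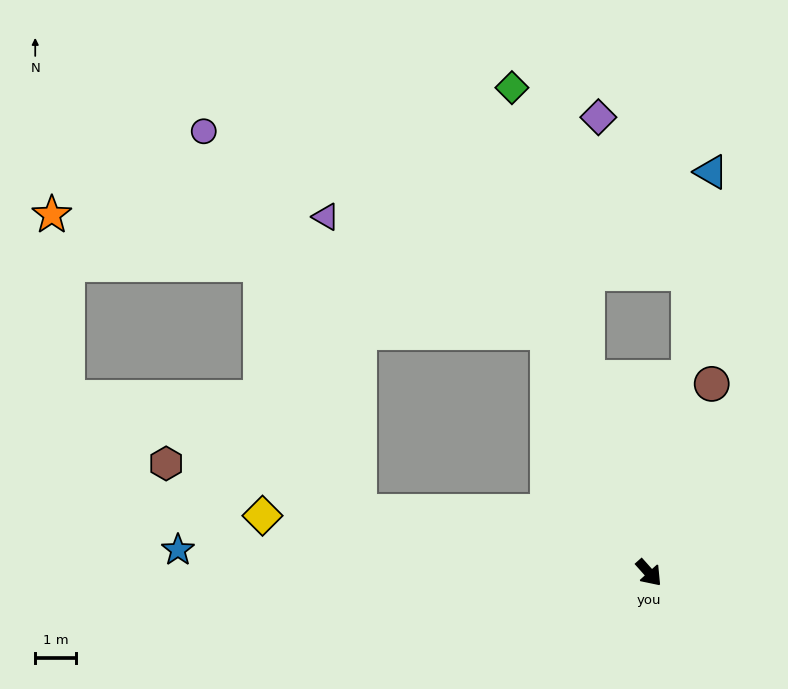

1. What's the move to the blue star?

turn right 135°, forward 11.5 m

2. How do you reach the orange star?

blocked — turn left 161°, forward 6.3 m, then turn left 54°, forward 12.4 m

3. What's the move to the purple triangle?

blocked — turn left 161°, forward 6.3 m, then turn left 40°, forward 6.1 m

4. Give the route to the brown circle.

turn left 120°, forward 4.8 m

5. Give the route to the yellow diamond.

turn right 140°, forward 9.5 m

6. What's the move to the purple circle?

blocked — turn right 144°, forward 7.2 m, then turn right 56°, forward 10.0 m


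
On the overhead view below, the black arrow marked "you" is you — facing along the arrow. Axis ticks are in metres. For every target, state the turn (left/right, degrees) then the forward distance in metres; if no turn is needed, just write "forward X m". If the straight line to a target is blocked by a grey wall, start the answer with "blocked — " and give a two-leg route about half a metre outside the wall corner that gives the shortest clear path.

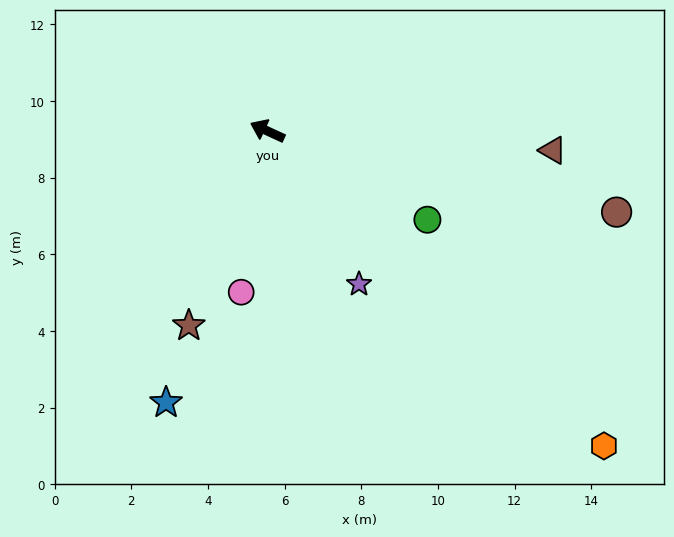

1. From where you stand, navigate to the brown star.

turn left 93°, forward 5.5 m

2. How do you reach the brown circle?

turn right 168°, forward 9.4 m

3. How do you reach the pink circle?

turn left 106°, forward 4.3 m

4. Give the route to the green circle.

turn left 176°, forward 4.8 m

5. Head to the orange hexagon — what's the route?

turn left 162°, forward 12.0 m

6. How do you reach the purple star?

turn left 146°, forward 4.7 m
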